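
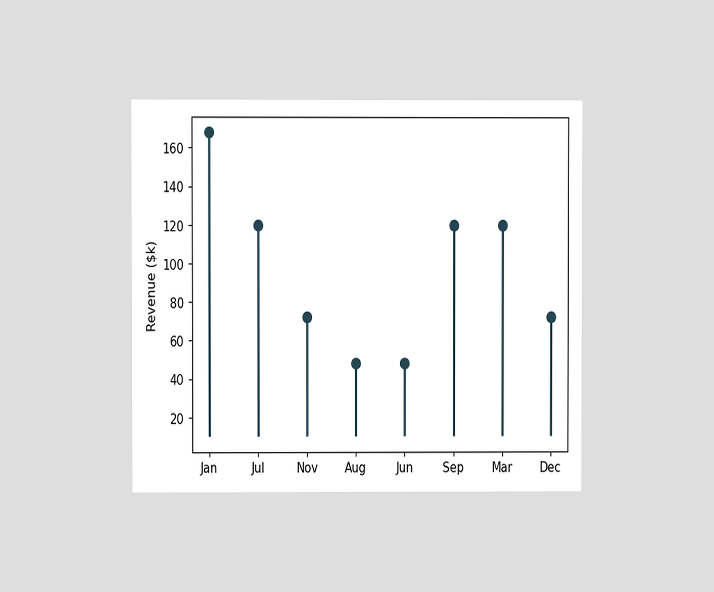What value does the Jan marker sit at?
The chart is viewed at a slight angle. The Jan marker sits at $168k.

$168k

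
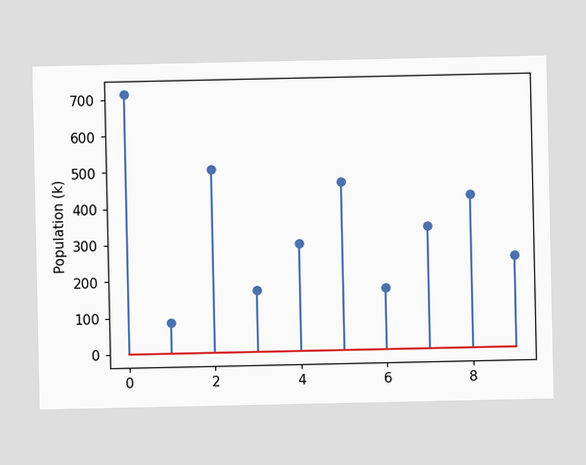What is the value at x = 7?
The stem at x=7 reaches 336k.

336k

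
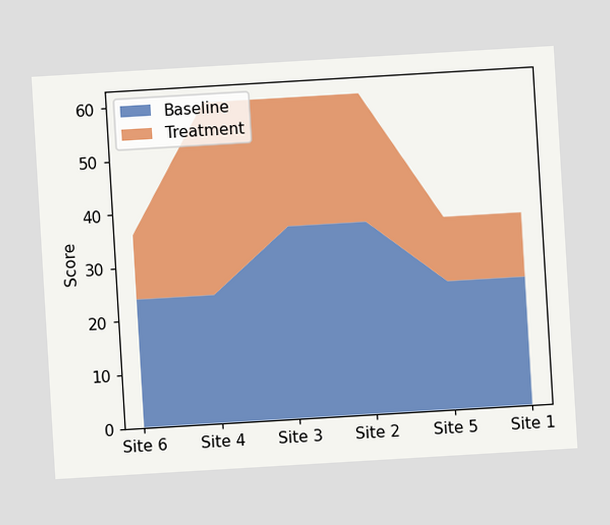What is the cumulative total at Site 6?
The chart is tilted about 3° counter-clockwise. The stacked total at Site 6 reaches 36.

36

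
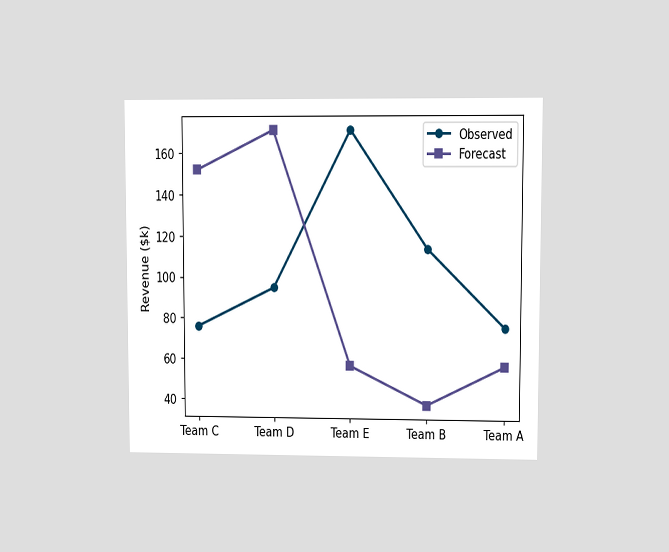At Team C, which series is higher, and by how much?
Forecast, by $76k

The chart is viewed at a slight angle. At Team C, Forecast sits above the other line by $76k.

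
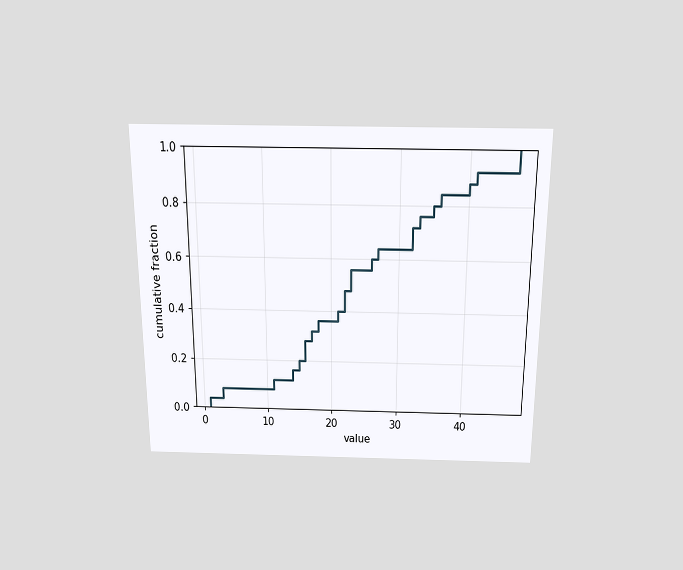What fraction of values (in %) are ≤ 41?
92%

The chart is viewed slightly from above. At x=41 the ECDF step is at 92%.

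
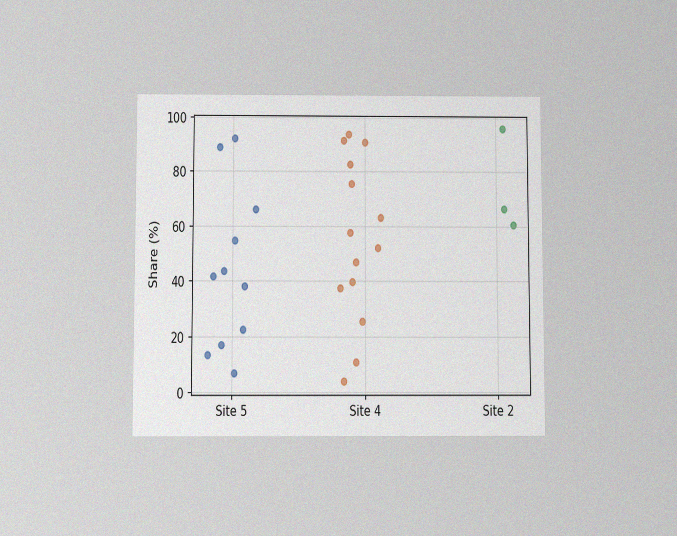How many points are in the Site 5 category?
11

The chart is viewed slightly from below, with some photo noise. Counting the markers in the Site 5 column gives 11.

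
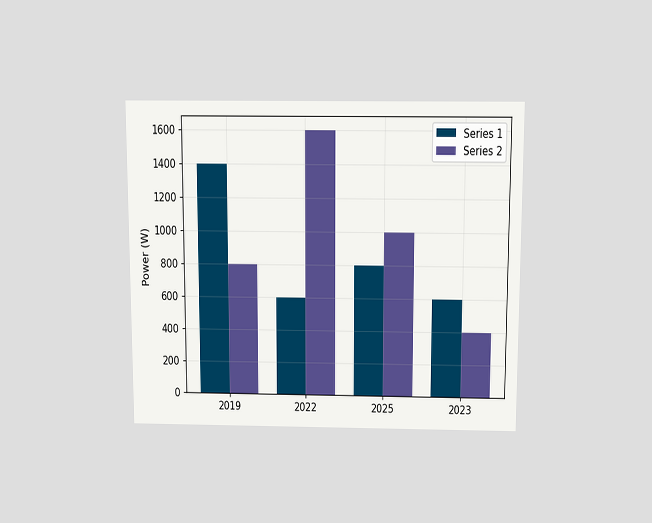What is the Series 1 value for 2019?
1400W

The chart is viewed slightly from above. The Series 1 bar at 2019 reaches 1400W on the y-axis.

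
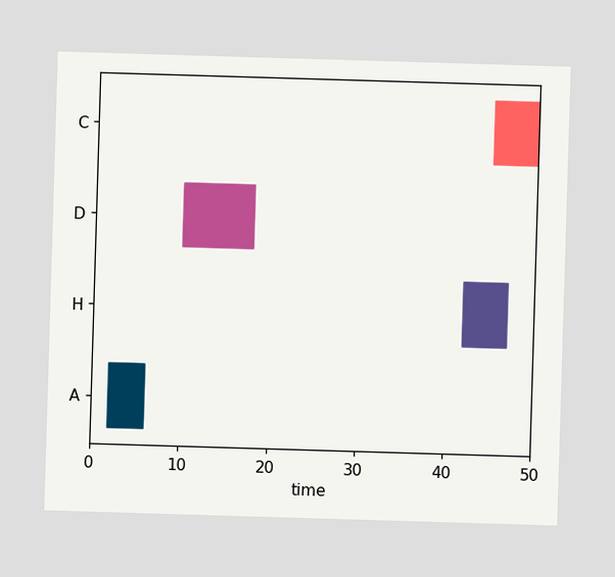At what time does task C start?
45

The C bar begins at t=45.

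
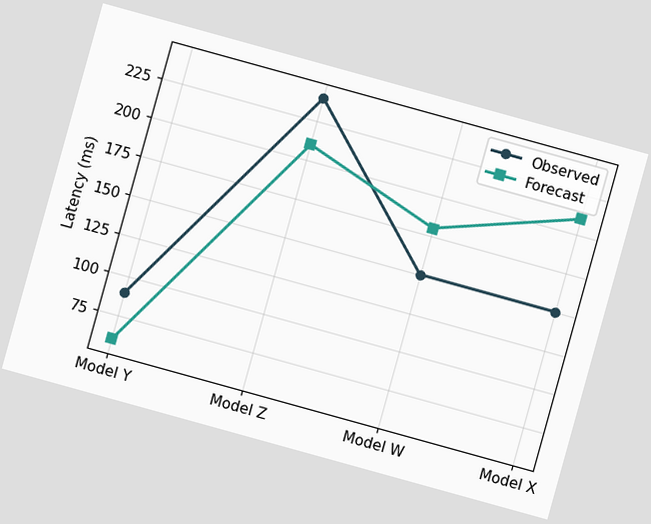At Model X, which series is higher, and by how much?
The chart is tilted about 15° clockwise. At Model X, Forecast sits above the other line by 60ms.

Forecast, by 60ms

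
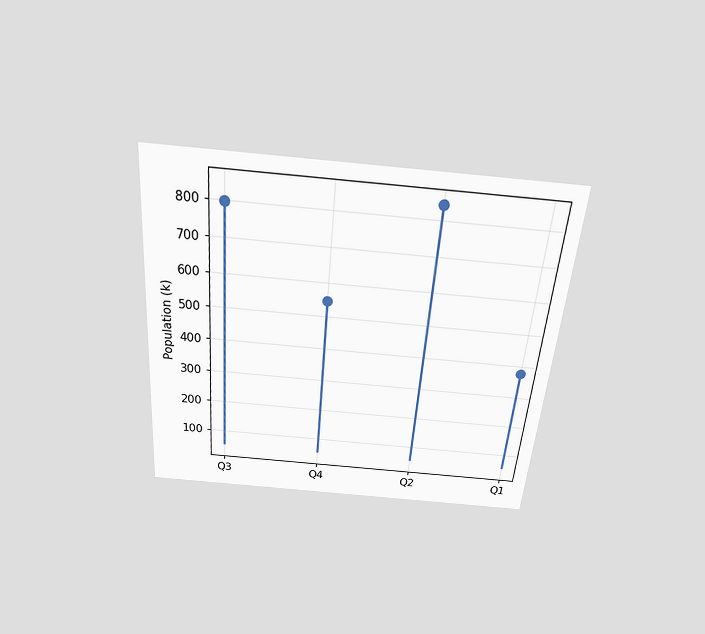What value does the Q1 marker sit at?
The chart is tilted about 5° clockwise and viewed slightly from above. The Q1 marker sits at 378k.

378k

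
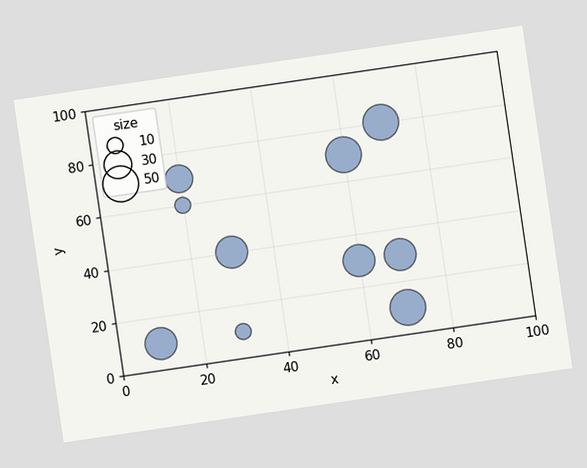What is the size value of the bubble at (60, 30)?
40

The chart is tilted about 8° counter-clockwise. Matching the bubble at (60, 30) against the size legend gives 40.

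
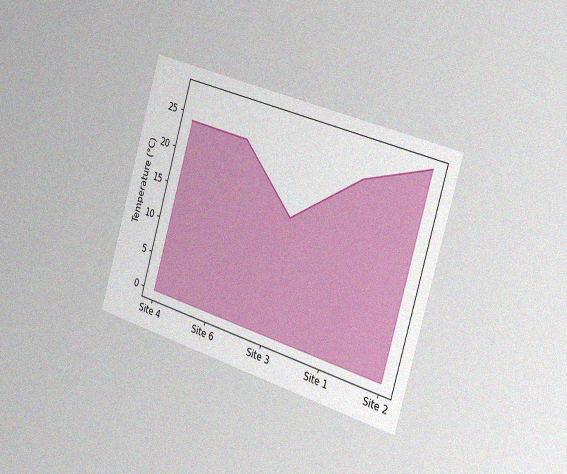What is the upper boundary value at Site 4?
24°C

The chart is tilted about 17° clockwise and viewed slightly from the right, with some photo noise. At Site 4 the upper boundary is at 24°C.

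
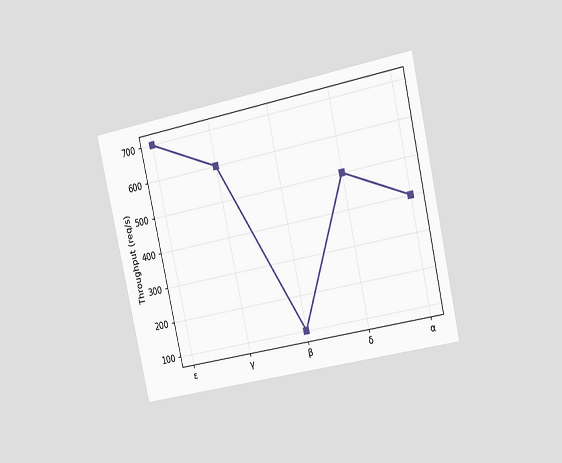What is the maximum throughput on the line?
The chart is tilted about 13° counter-clockwise and viewed slightly from the right. The highest point is at ε, and reading across to the y-axis gives 700req/s.

700req/s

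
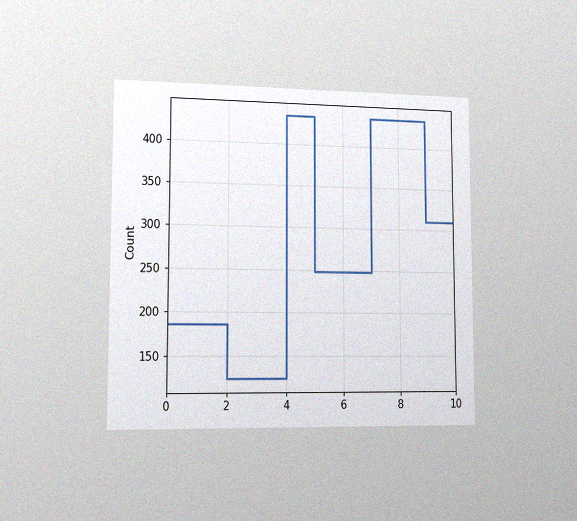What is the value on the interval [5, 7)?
248

The chart is viewed slightly from the left, with some photo noise. On [5, 7) the step sits at 248.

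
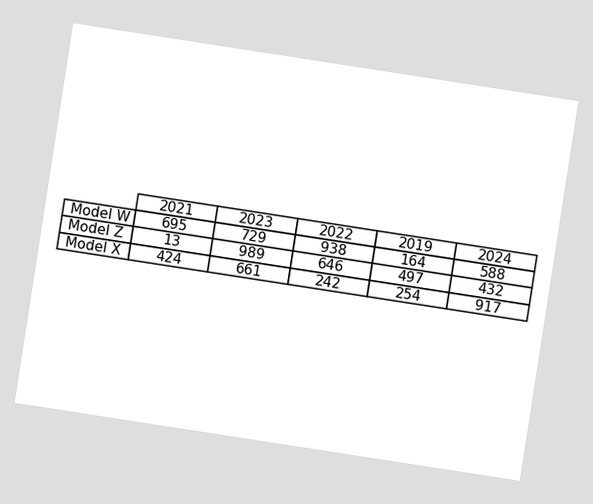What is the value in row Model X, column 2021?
424

The chart is tilted about 9° clockwise. The (Model X, 2021) cell reads 424.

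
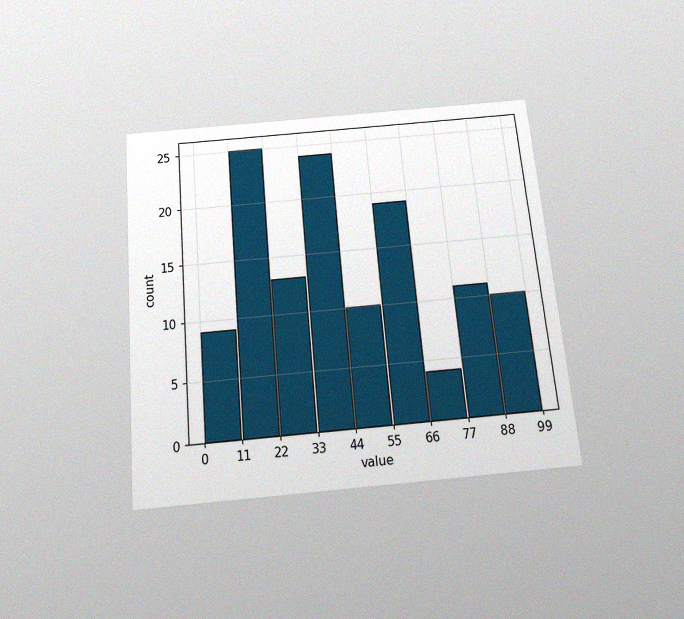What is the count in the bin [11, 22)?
The chart is tilted about 5° counter-clockwise and viewed slightly from below, with some photo noise. The [11, 22) bin has height 25.

25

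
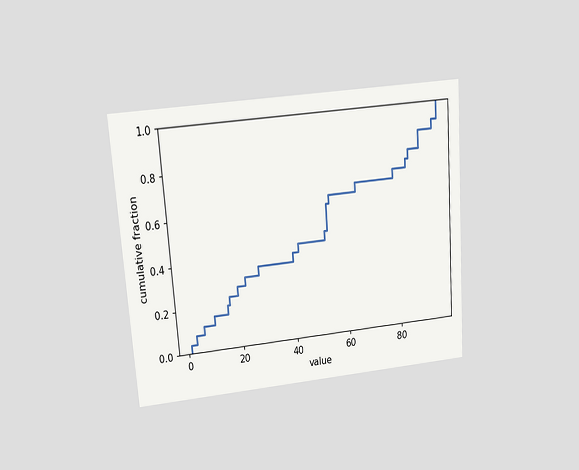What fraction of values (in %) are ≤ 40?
The chart is tilted about 4° counter-clockwise and viewed at a slight angle. At x=40 the ECDF step is at 40%.

40%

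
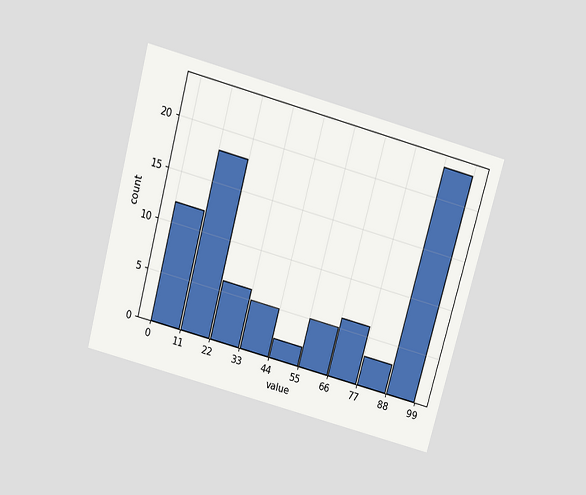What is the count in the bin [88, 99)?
23

The chart is tilted about 15° clockwise and viewed slightly from above. The [88, 99) bin has height 23.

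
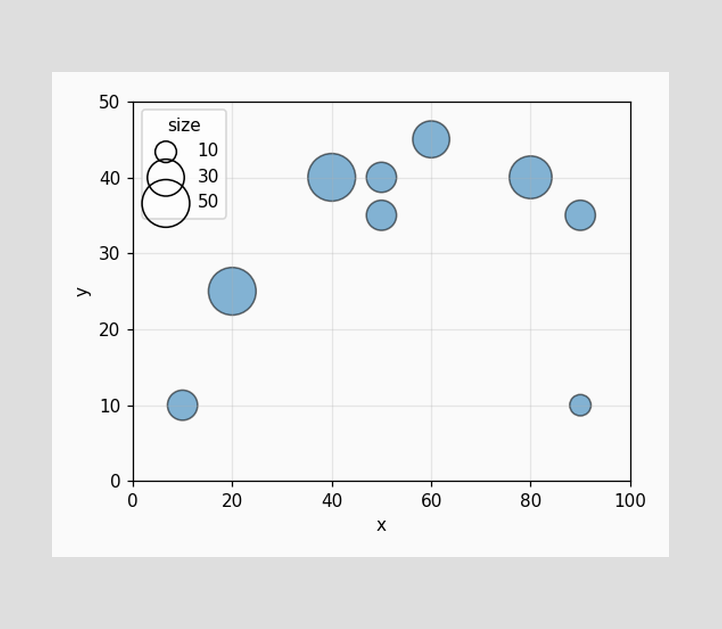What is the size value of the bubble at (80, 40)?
40

Matching the bubble at (80, 40) against the size legend gives 40.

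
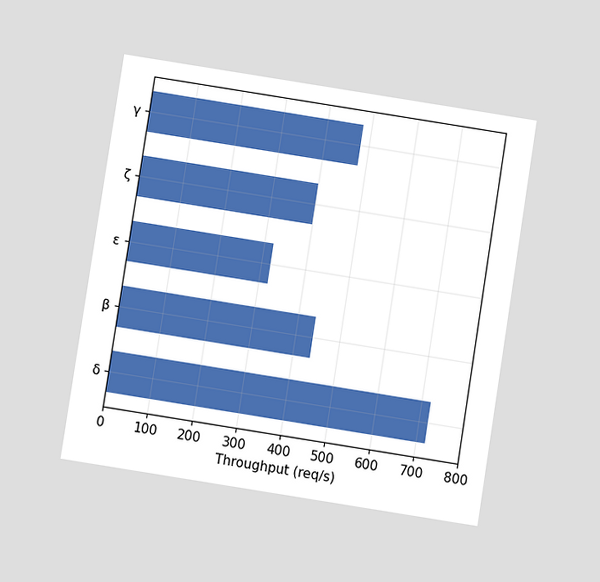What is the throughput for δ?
720req/s

The chart is tilted about 9° clockwise and viewed at a slight angle. Reading along the chart's x-axis, the δ bar reaches 720req/s.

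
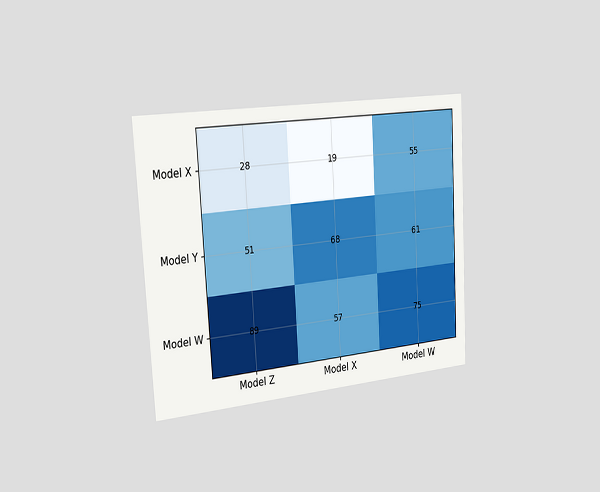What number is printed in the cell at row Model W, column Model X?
57

The chart is tilted about 3° counter-clockwise and viewed slightly from the left. The (Model W, Model X) cell reads 57.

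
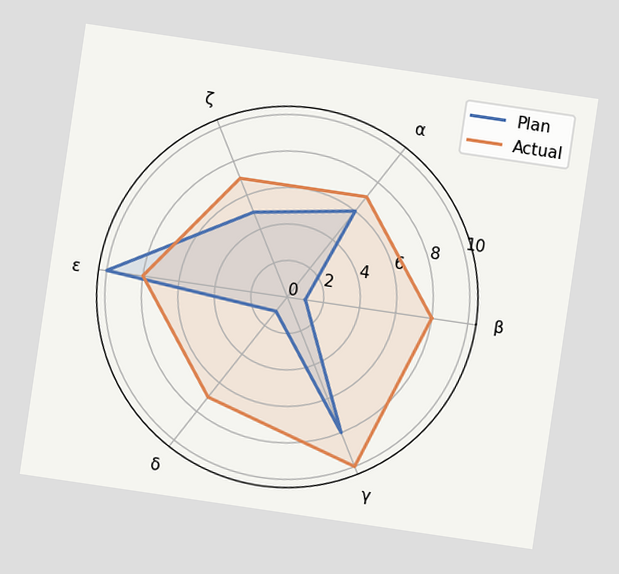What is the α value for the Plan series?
The chart is tilted about 8° clockwise. On the α axis, Plan reaches 6.

6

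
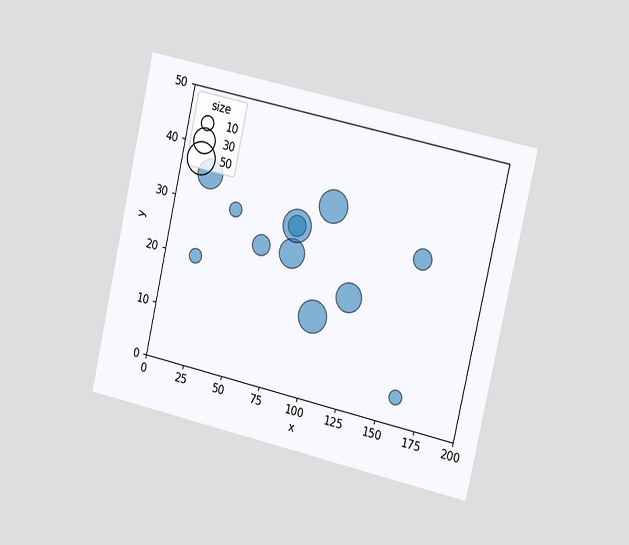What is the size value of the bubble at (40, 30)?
The chart is tilted about 13° clockwise and viewed slightly from the right. Matching the bubble at (40, 30) against the size legend gives 10.

10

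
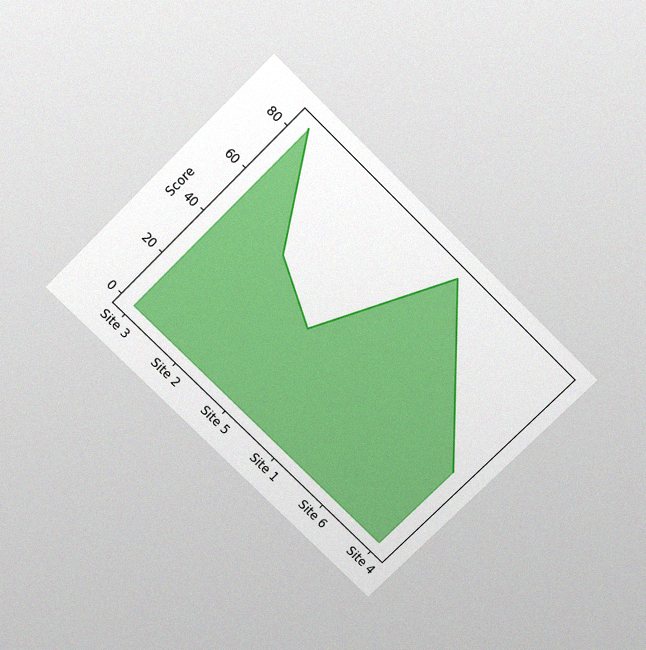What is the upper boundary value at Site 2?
48

The chart is tilted about 45° clockwise and viewed slightly from above, with some photo noise. At Site 2 the upper boundary is at 48.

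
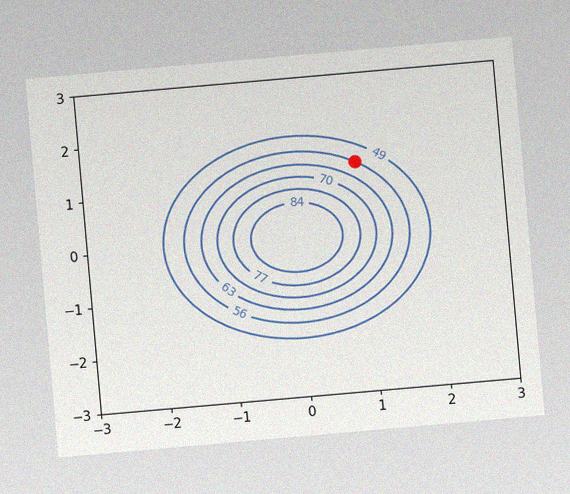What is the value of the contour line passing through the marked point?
The chart is tilted about 5° counter-clockwise, with some photo noise. The marked point sits on the contour labelled 56.

56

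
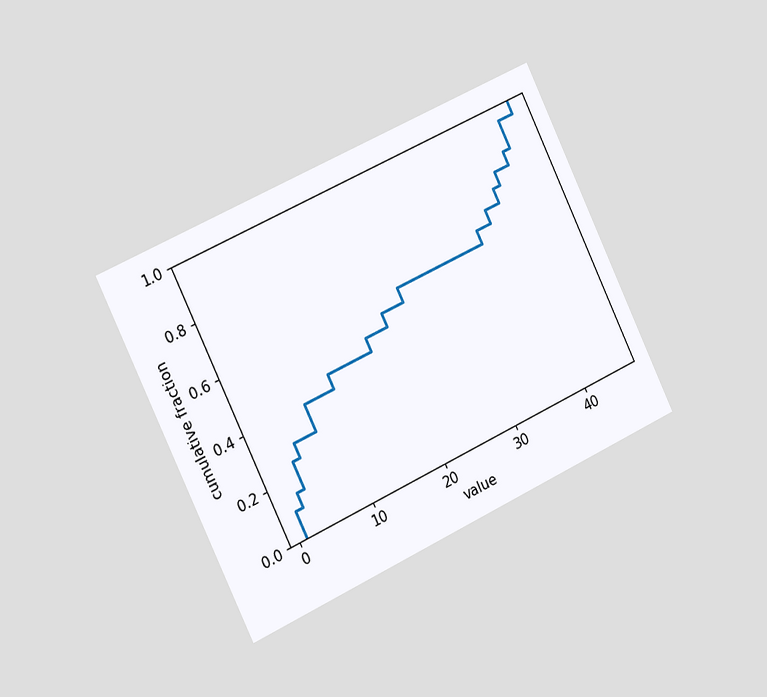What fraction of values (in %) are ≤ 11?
45%

The chart is tilted about 25° counter-clockwise and viewed slightly from the left. At x=11 the ECDF step is at 45%.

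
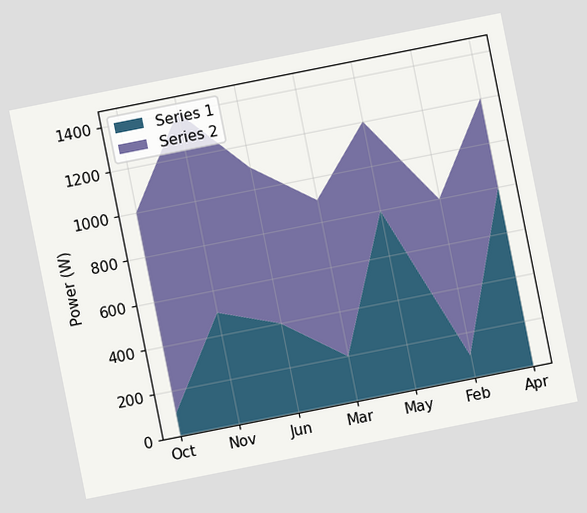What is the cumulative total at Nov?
1400W

The chart is tilted about 11° counter-clockwise. The stacked total at Nov reaches 1400W.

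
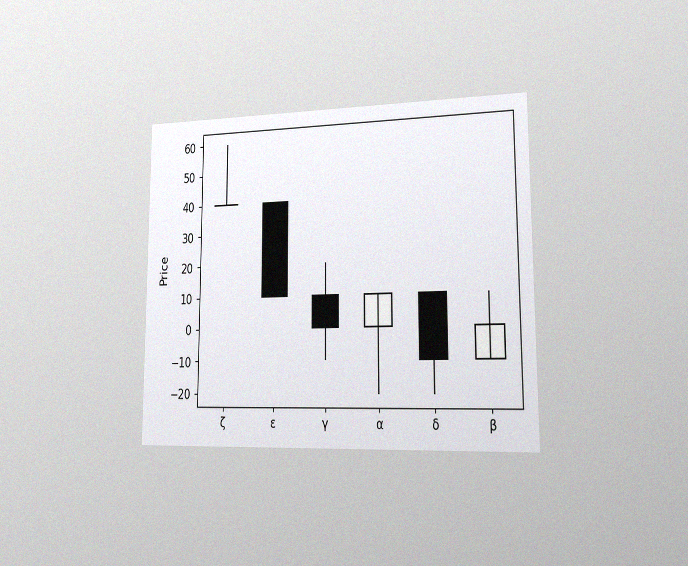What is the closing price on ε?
The chart is viewed slightly from the right, with some photo noise. The ε candle closes at 10.

10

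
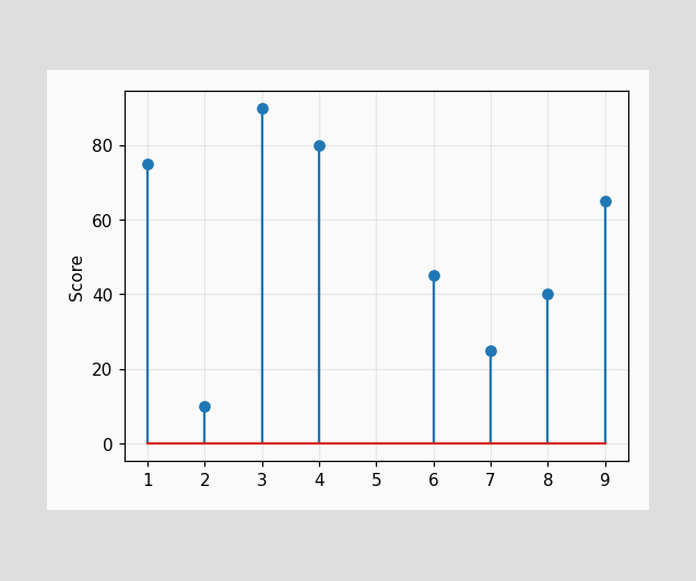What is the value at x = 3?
90

The stem at x=3 reaches 90.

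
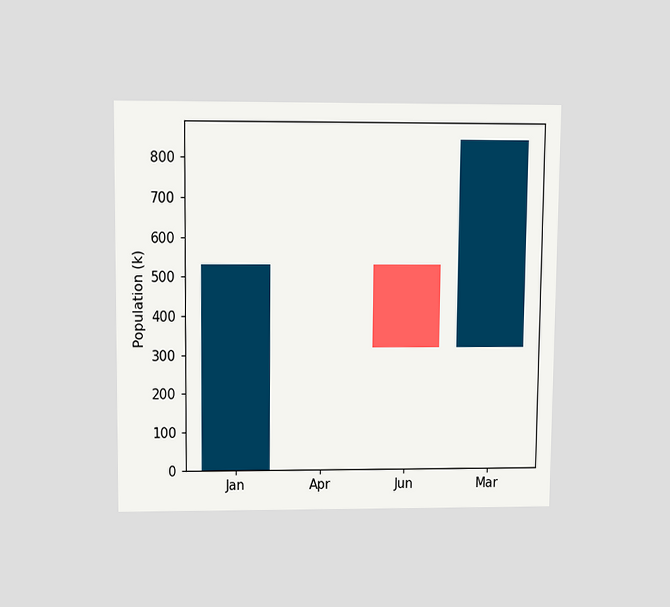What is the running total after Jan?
530k

The chart is viewed slightly from above. After Jan the running total reaches 530k.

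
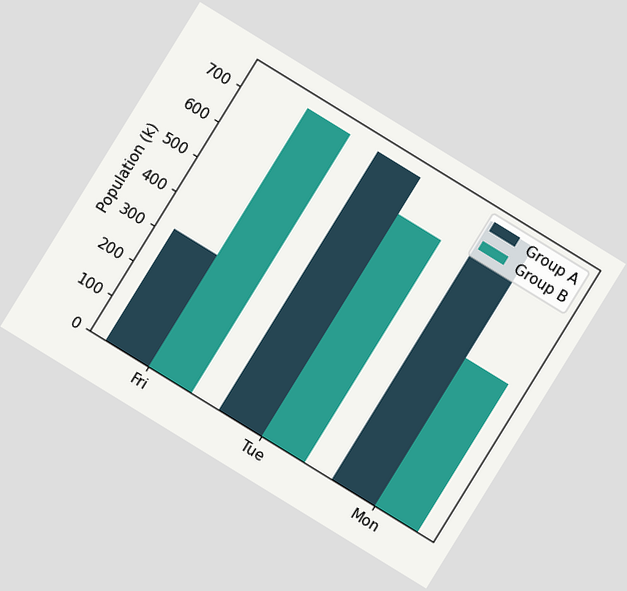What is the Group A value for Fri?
318k

The chart is tilted about 32° clockwise. The Group A bar at Fri reaches 318k on the y-axis.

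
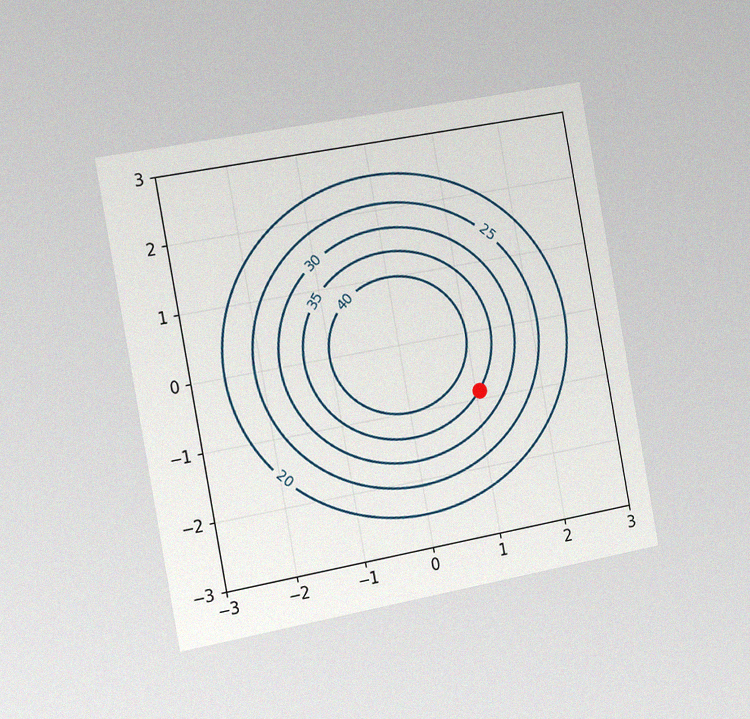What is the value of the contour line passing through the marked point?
The chart is tilted about 10° counter-clockwise and viewed slightly from the left, with some photo noise. The marked point sits on the contour labelled 35.

35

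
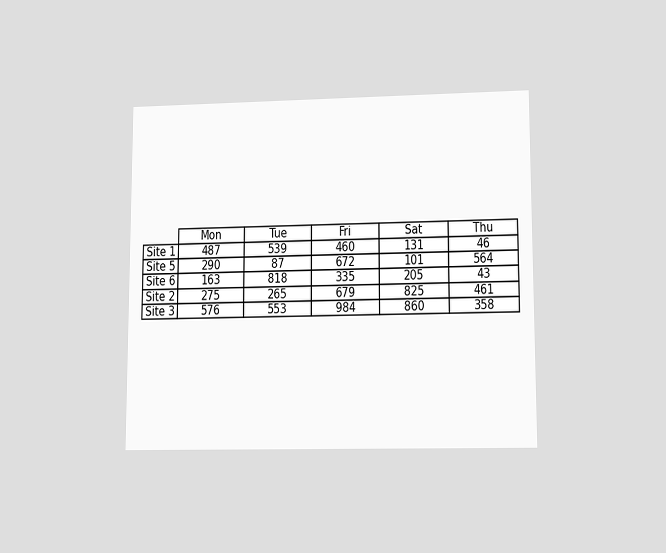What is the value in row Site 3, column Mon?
The chart is viewed at a slight angle. The (Site 3, Mon) cell reads 576.

576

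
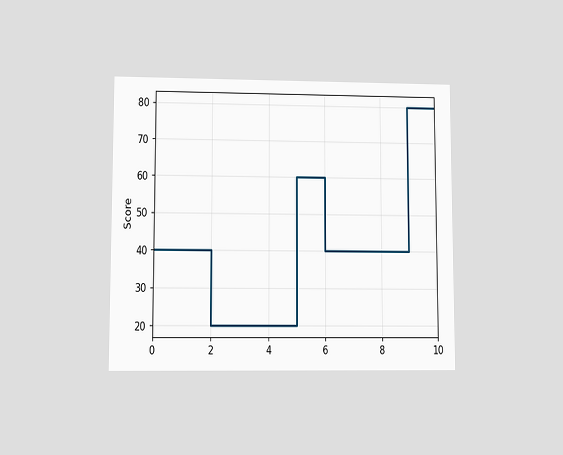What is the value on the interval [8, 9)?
The chart is viewed at a slight angle. On [8, 9) the step sits at 40.

40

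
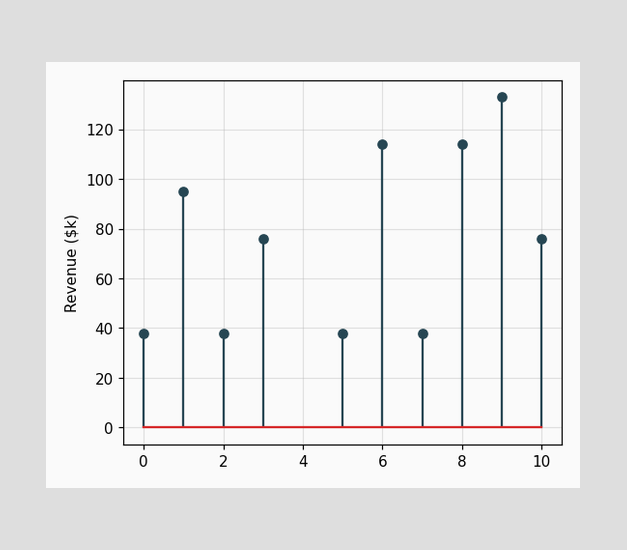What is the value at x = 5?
$38k

The stem at x=5 reaches $38k.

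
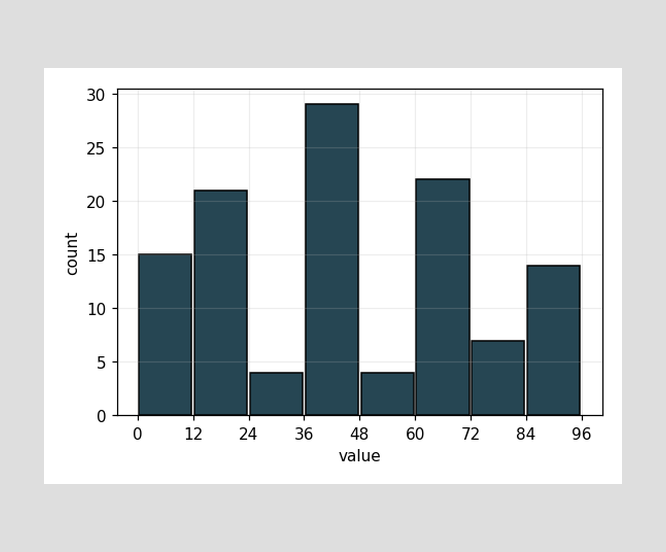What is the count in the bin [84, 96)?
14

The [84, 96) bin has height 14.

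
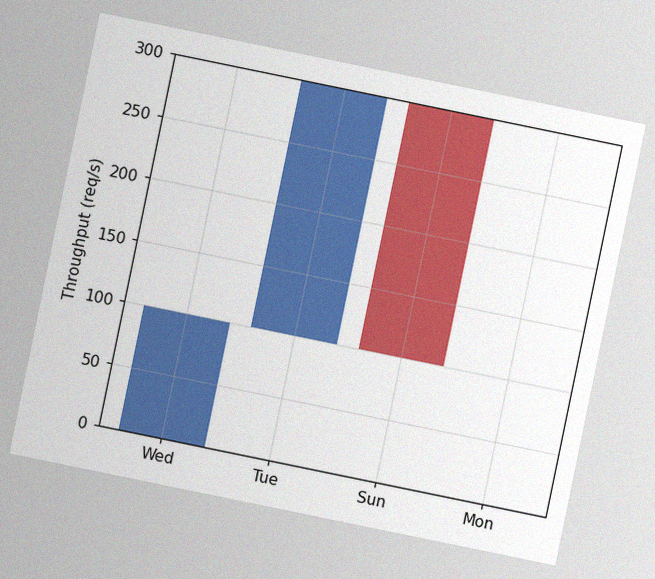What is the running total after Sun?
100req/s

The chart is tilted about 12° clockwise, with some photo noise. After Sun the running total reaches 100req/s.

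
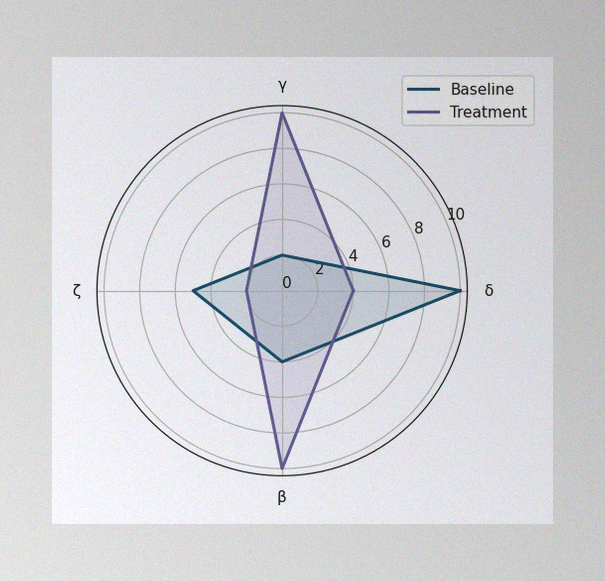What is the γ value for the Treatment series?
10

The image has some photo noise and uneven lighting. On the γ axis, Treatment reaches 10.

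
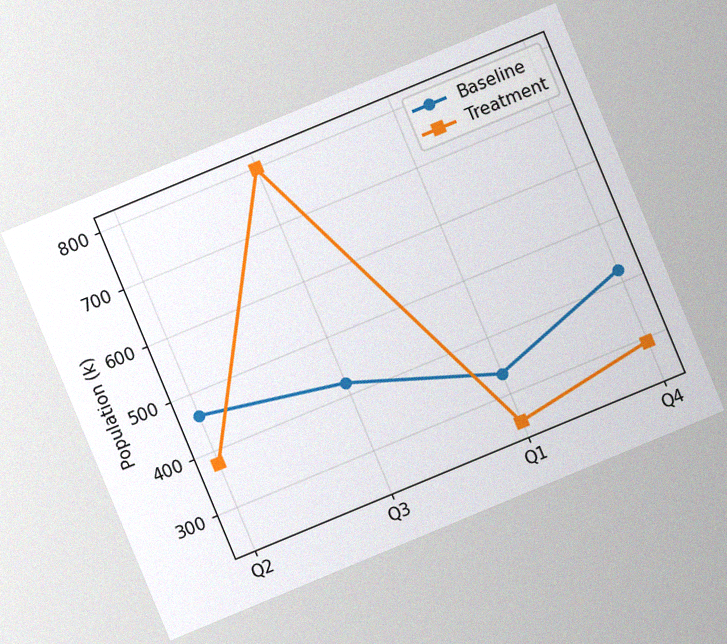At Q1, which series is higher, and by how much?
The chart is tilted about 23° counter-clockwise, with some photo noise. At Q1, Baseline sits above the other line by 84k.

Baseline, by 84k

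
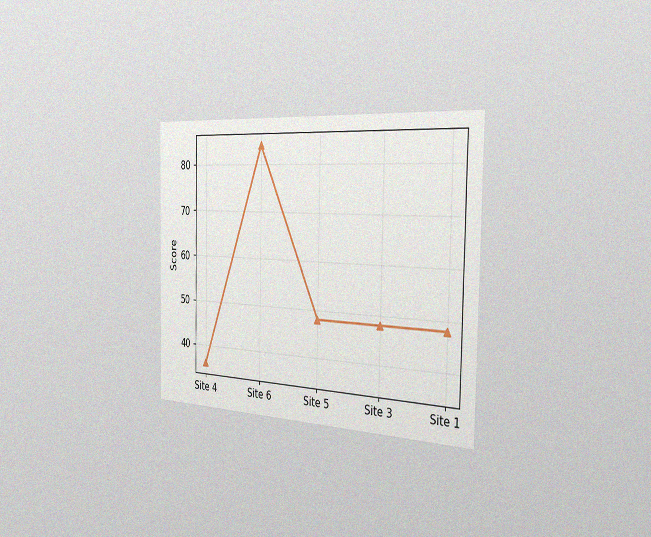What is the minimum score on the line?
The chart is viewed slightly from the right, with some photo noise. The lowest point is at Site 4, and reading across to the y-axis gives 36.

36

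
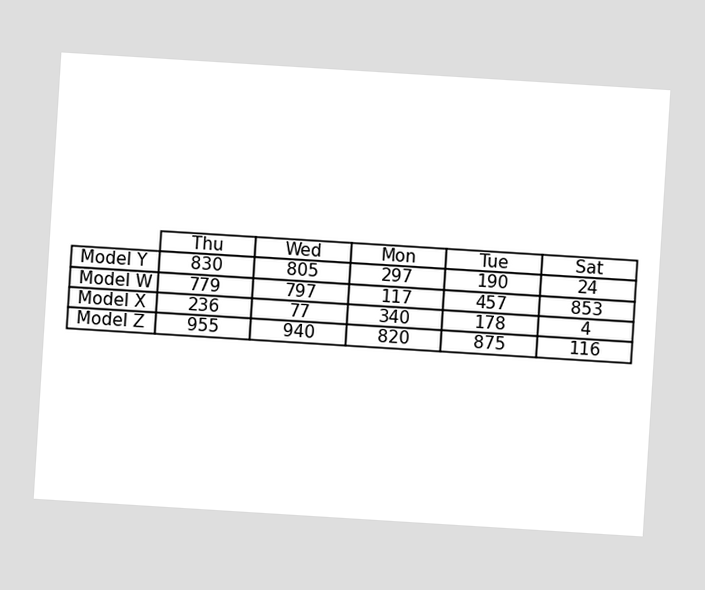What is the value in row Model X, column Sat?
4

The chart is tilted about 4° clockwise. The (Model X, Sat) cell reads 4.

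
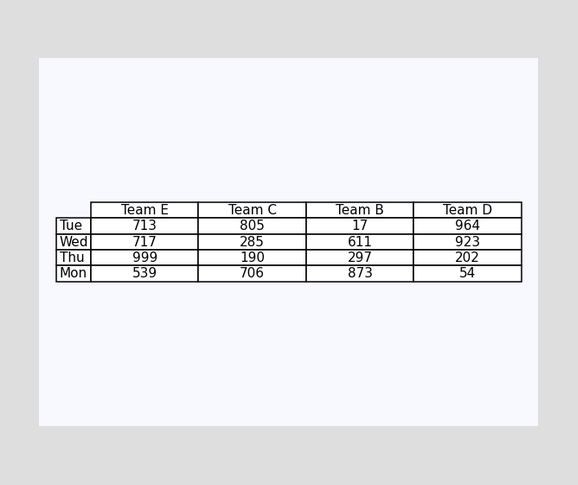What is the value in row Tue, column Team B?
17

The (Tue, Team B) cell reads 17.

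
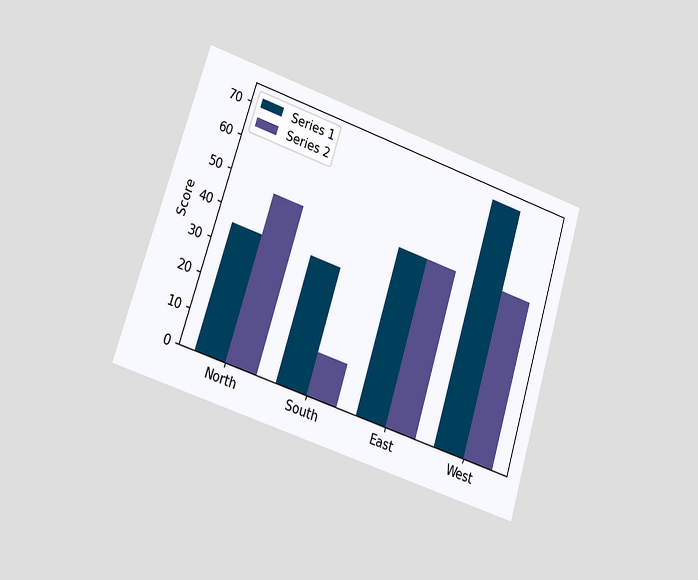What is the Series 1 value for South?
The chart is tilted about 17° clockwise and viewed at a slight angle. The Series 1 bar at South reaches 36 on the y-axis.

36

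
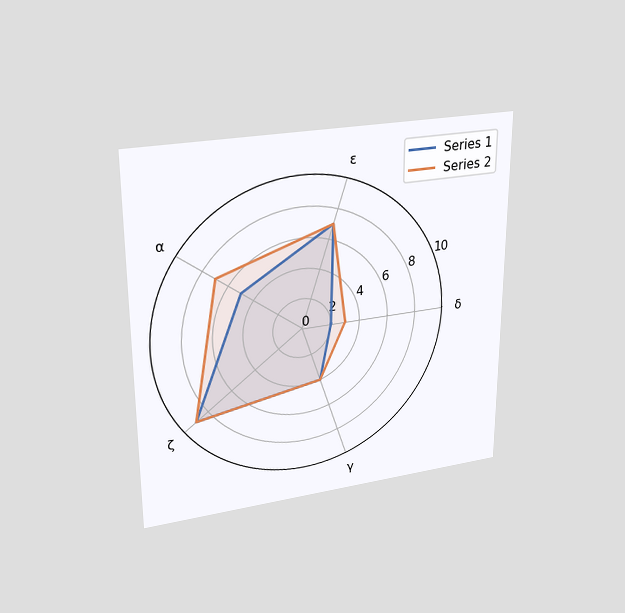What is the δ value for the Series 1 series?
2

The chart is viewed slightly from above. On the δ axis, Series 1 reaches 2.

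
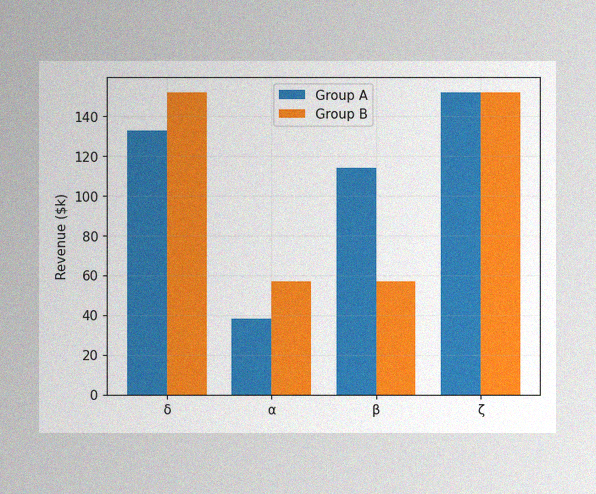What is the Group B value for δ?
The image has some photo noise and uneven lighting. The Group B bar at δ reaches $152k on the y-axis.

$152k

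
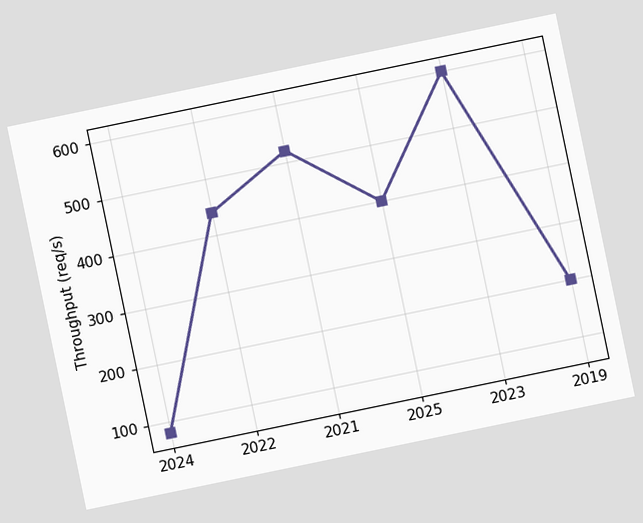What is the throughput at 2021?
The chart is tilted about 12° counter-clockwise. At 2021, the line is at 520req/s.

520req/s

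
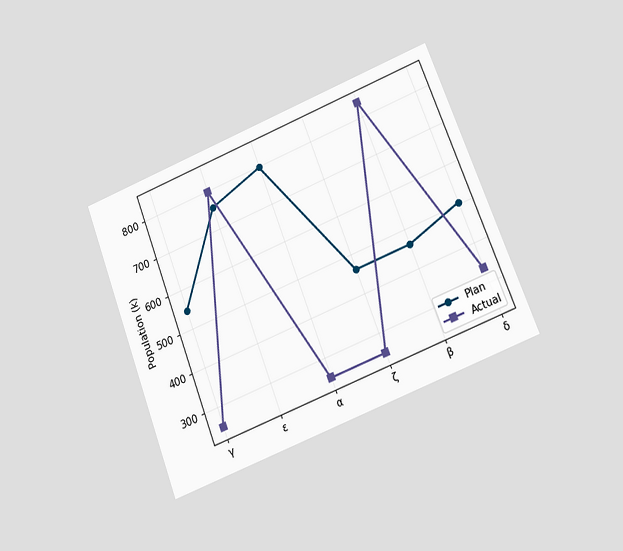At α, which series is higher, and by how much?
Plan, by 546k

The chart is tilted about 21° counter-clockwise and viewed at a slight angle. At α, Plan sits above the other line by 546k.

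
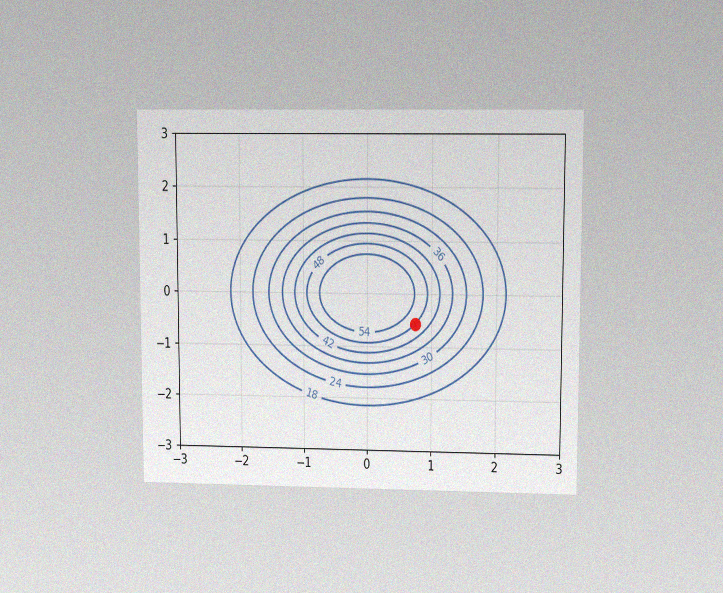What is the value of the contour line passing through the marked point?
The chart is viewed at a slight angle, with some photo noise. The marked point sits on the contour labelled 48.

48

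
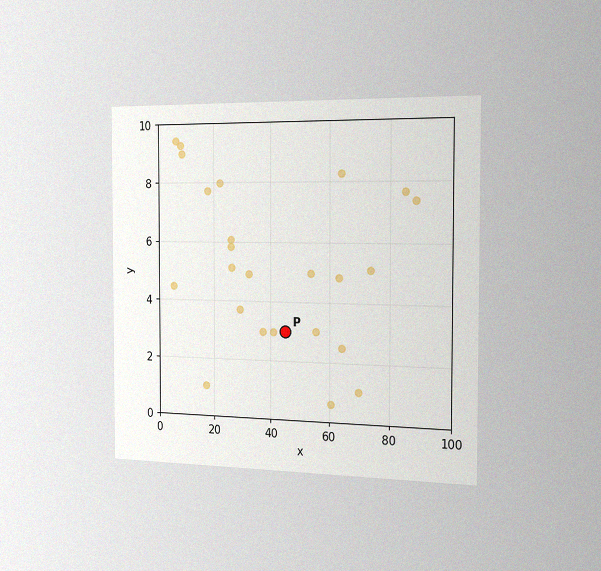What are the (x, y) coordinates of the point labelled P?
The chart is viewed slightly from the right, with some photo noise. Following the gridlines from P to each axis, P sits at (45, 3).

(45, 3)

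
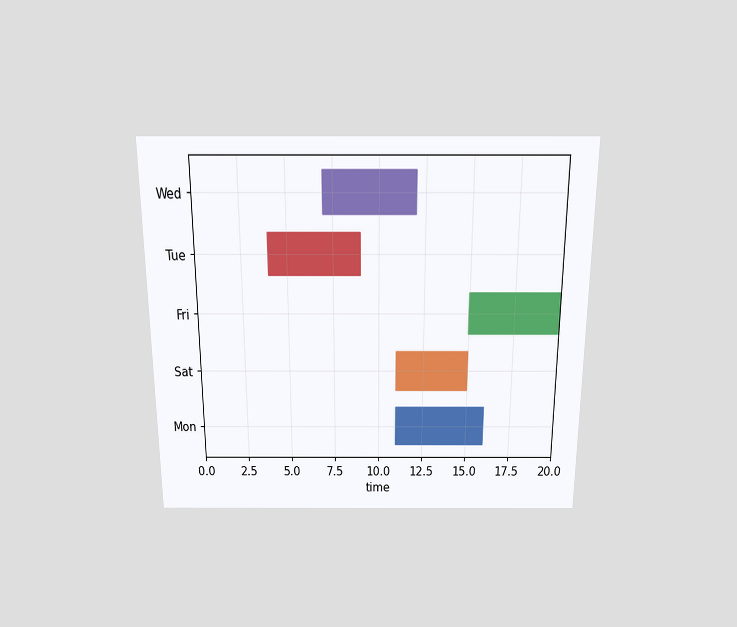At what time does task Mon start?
11

The chart is viewed slightly from above. The Mon bar begins at t=11.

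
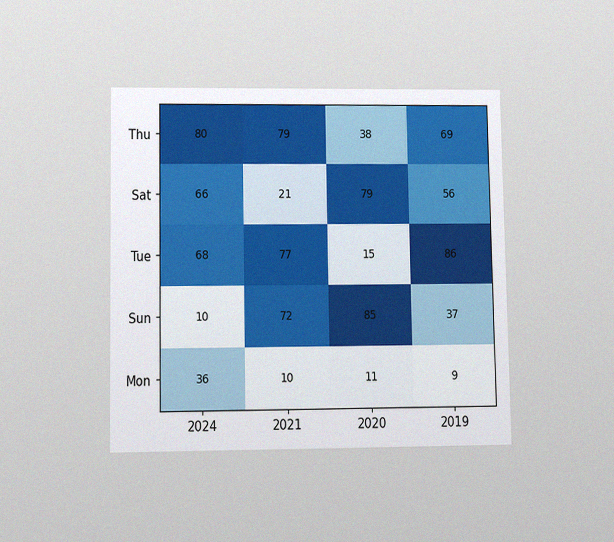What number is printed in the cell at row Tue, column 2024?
The chart is viewed at a slight angle, with some photo noise. The (Tue, 2024) cell reads 68.

68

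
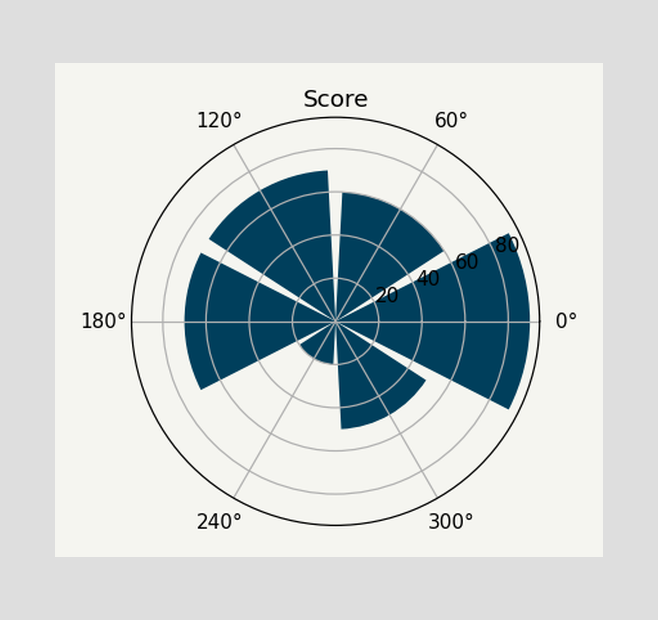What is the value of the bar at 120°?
The bar at 120° reaches 70 on the radial axis.

70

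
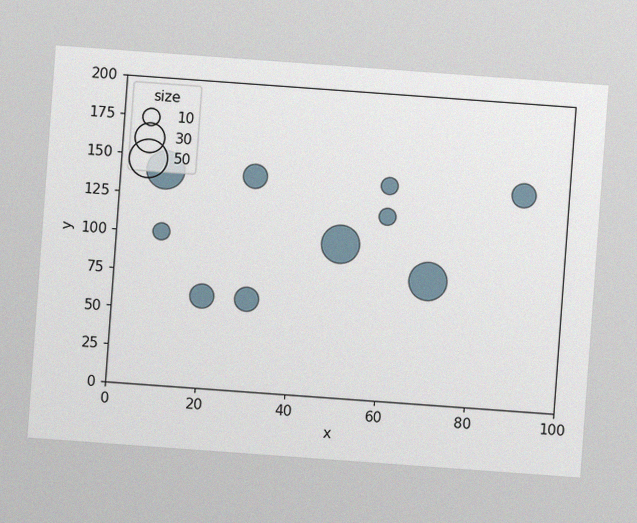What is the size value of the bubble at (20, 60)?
The chart is tilted about 4° clockwise, with some photo noise. Matching the bubble at (20, 60) against the size legend gives 20.

20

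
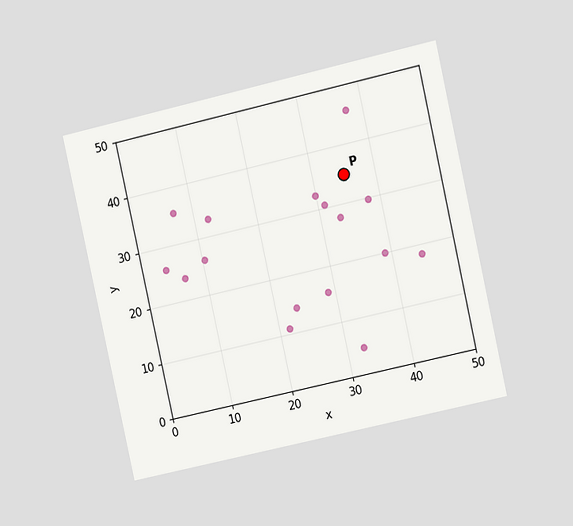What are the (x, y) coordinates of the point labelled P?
(35, 35)

The chart is tilted about 13° counter-clockwise and viewed at a slight angle. Following the gridlines from P to each axis, P sits at (35, 35).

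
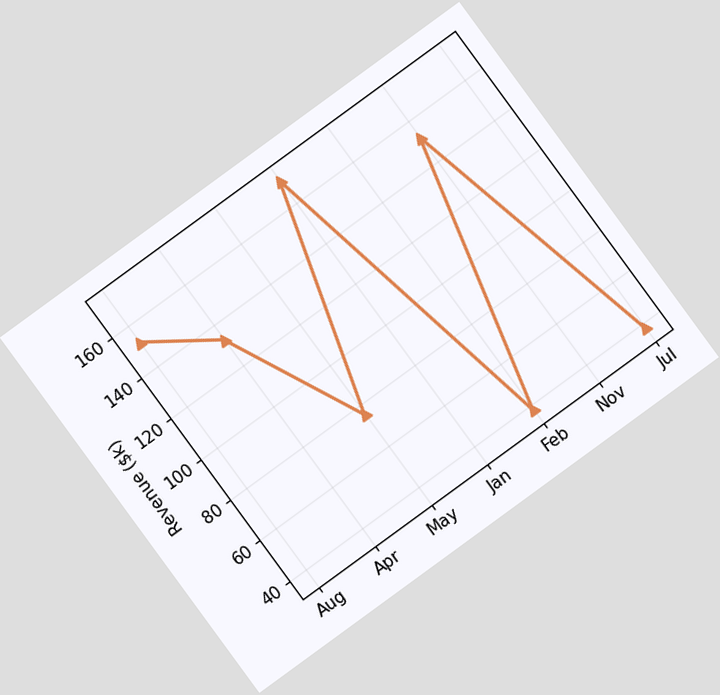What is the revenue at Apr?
The chart is tilted about 36° counter-clockwise. At Apr, the line is at $133k.

$133k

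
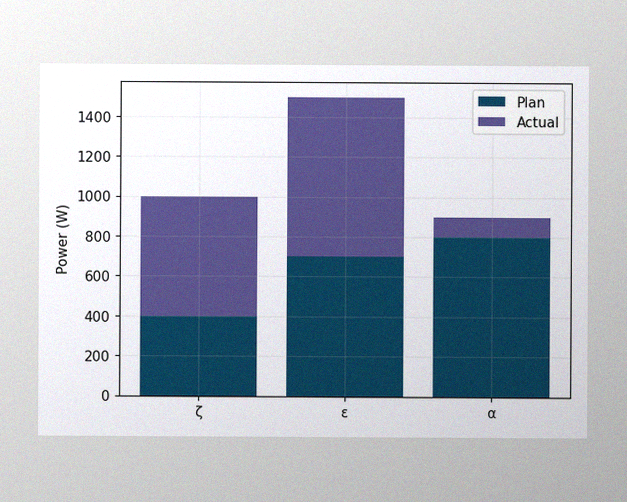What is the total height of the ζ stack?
1000W

The image has some photo noise and uneven lighting. The ζ stack's top reaches 1000W on the y-axis.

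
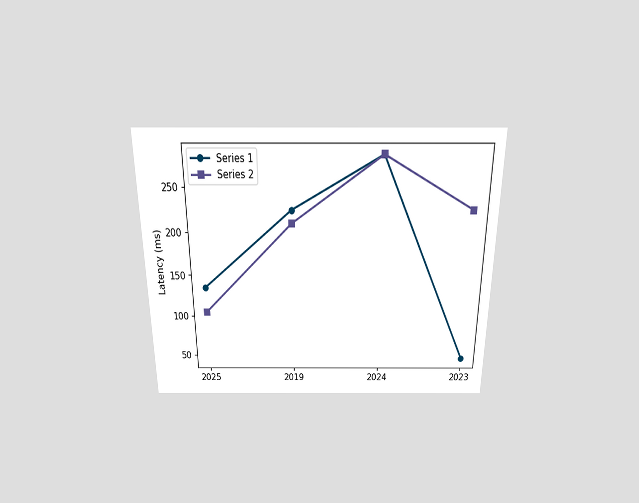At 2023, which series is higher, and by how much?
Series 2, by 180ms

The chart is viewed slightly from above. At 2023, Series 2 sits above the other line by 180ms.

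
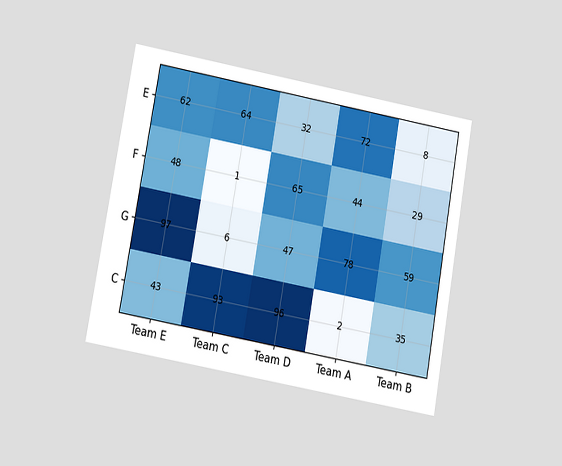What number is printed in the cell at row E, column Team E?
The chart is tilted about 10° clockwise and viewed at a slight angle. The (E, Team E) cell reads 62.

62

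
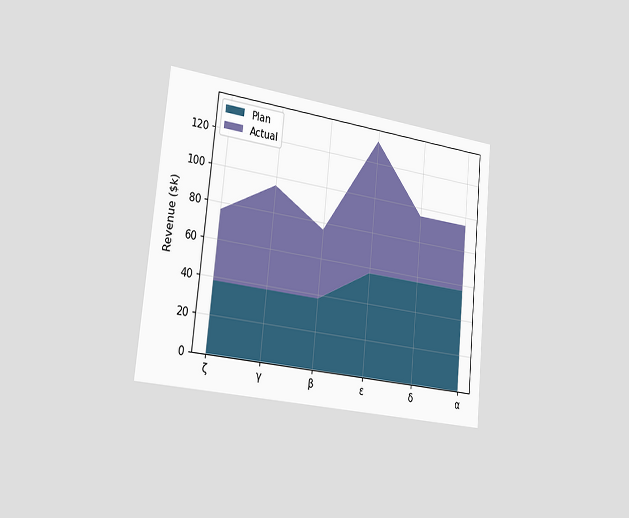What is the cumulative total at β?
$76k

The chart is tilted about 6° clockwise and viewed slightly from the left. The stacked total at β reaches $76k.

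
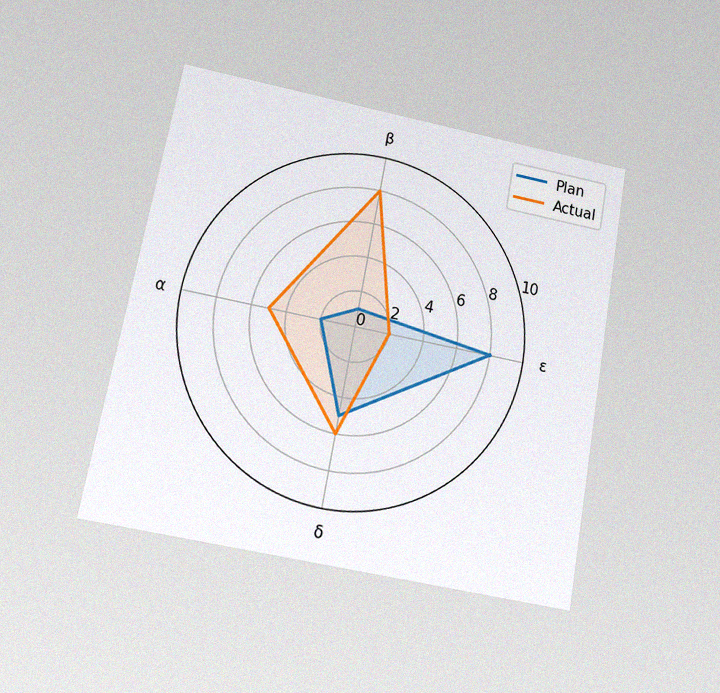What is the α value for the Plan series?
The chart is tilted about 10° clockwise and viewed at a slight angle, with some photo noise. On the α axis, Plan reaches 2.

2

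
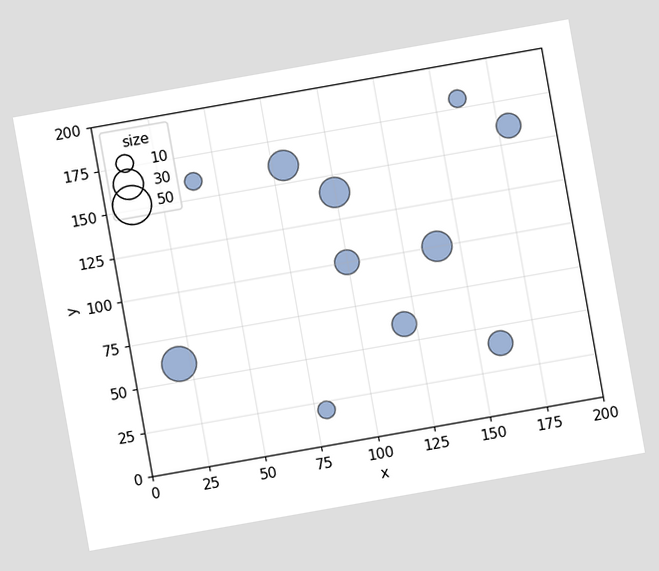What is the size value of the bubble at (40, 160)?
10

The chart is tilted about 10° counter-clockwise. Matching the bubble at (40, 160) against the size legend gives 10.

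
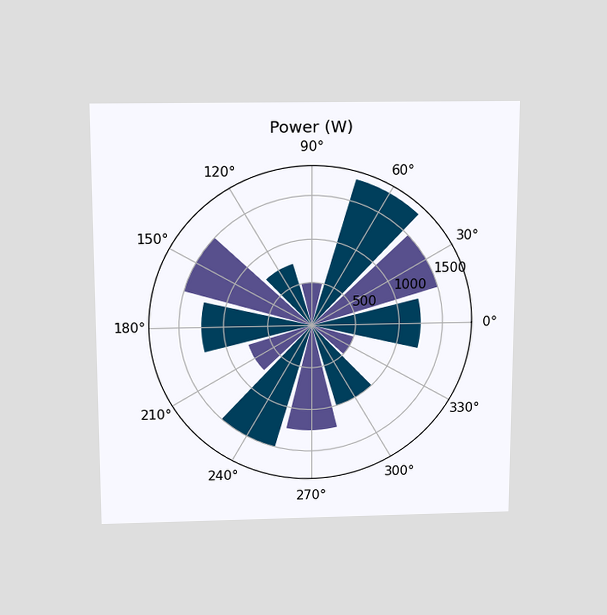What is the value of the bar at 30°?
1500W

The chart is viewed slightly from above. The bar at 30° reaches 1500W on the radial axis.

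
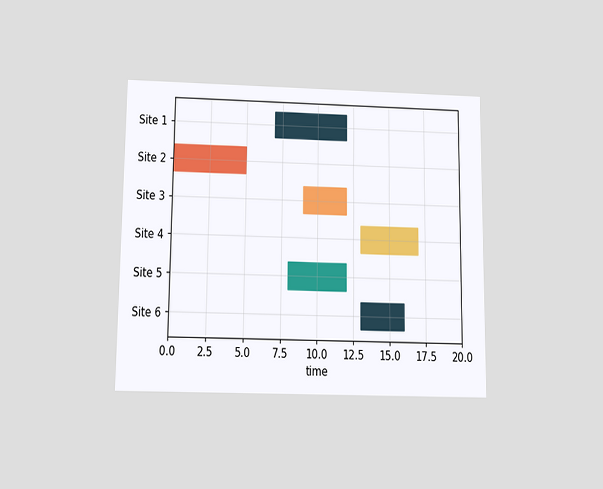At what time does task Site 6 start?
The chart is viewed slightly from below. The Site 6 bar begins at t=13.

13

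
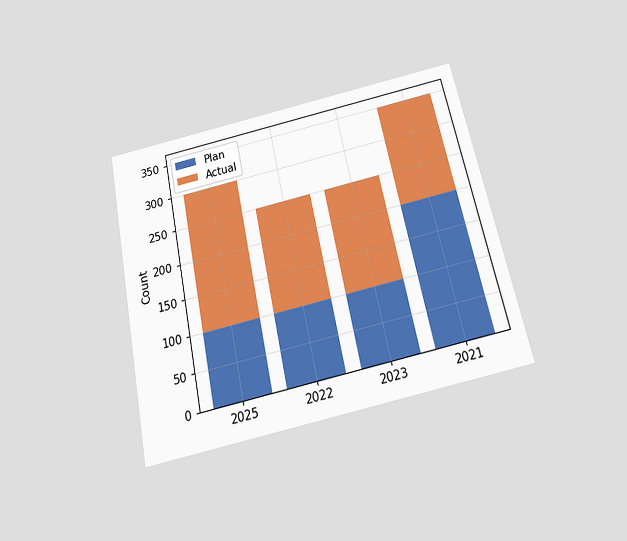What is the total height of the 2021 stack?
The chart is tilted about 12° counter-clockwise and viewed slightly from below. The 2021 stack's top reaches 350 on the y-axis.

350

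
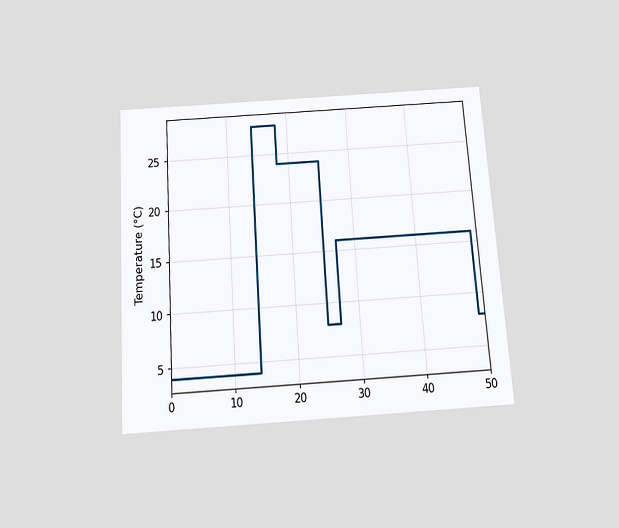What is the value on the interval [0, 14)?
The chart is tilted about 4° counter-clockwise and viewed slightly from below. On [0, 14) the step sits at 4°C.

4°C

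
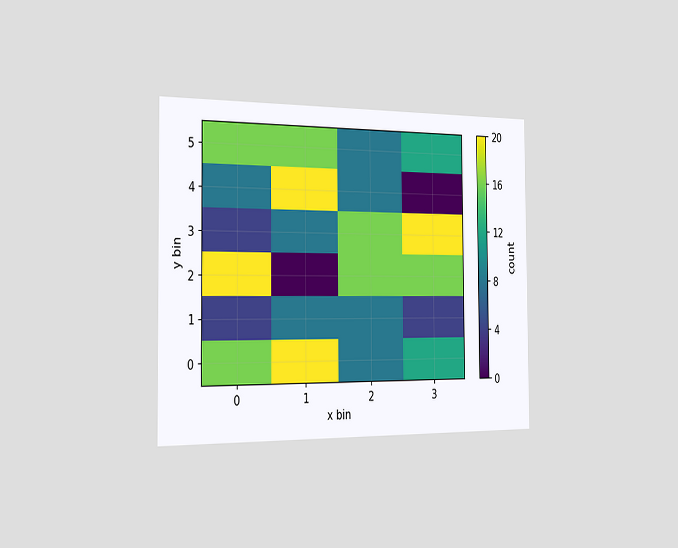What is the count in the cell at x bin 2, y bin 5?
8

The chart is viewed slightly from the left. Matching the cell (2, 5) against the colorbar gives 8.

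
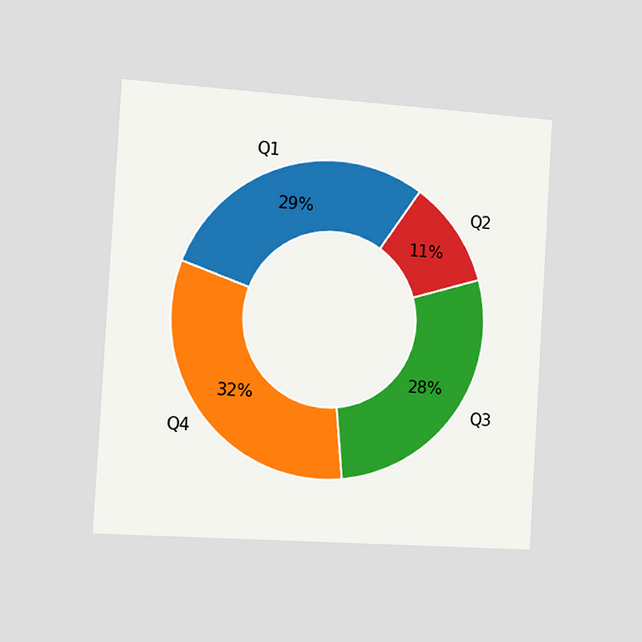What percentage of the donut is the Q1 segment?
29%

The chart is tilted about 3° clockwise and viewed slightly from the left. The Q1 segment takes up 29% of the ring.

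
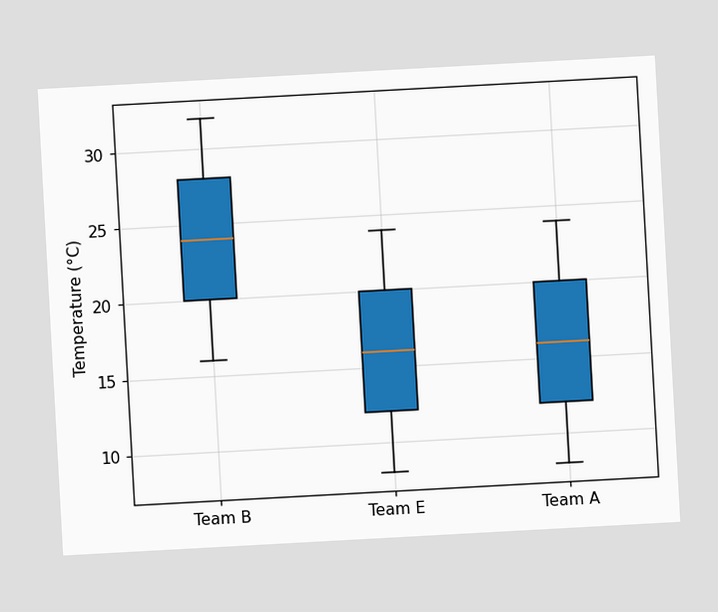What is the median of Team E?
16°C

The chart is tilted about 3° counter-clockwise. The median line in the Team E box sits at 16°C.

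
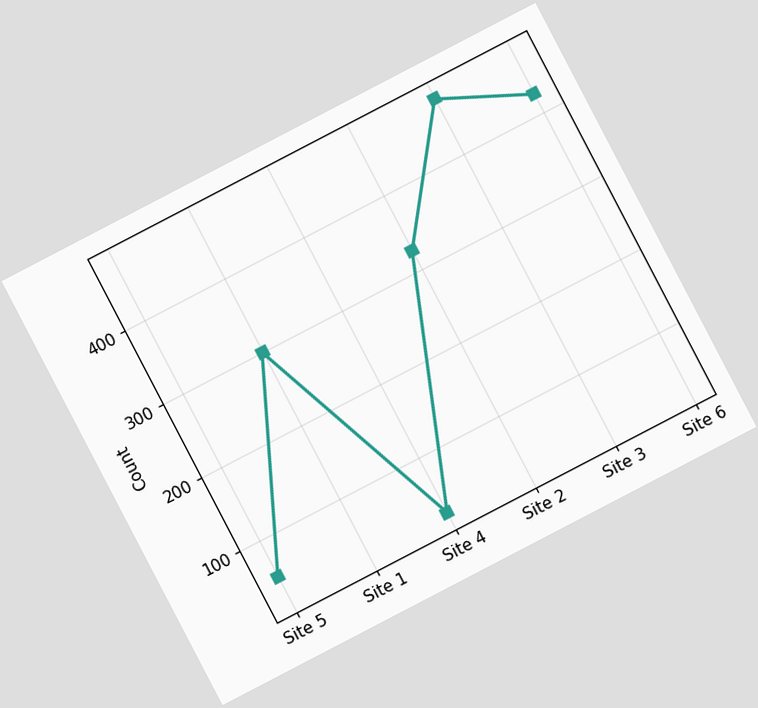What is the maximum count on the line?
The chart is tilted about 28° counter-clockwise. The highest point is at Site 3, and reading across to the y-axis gives 475.

475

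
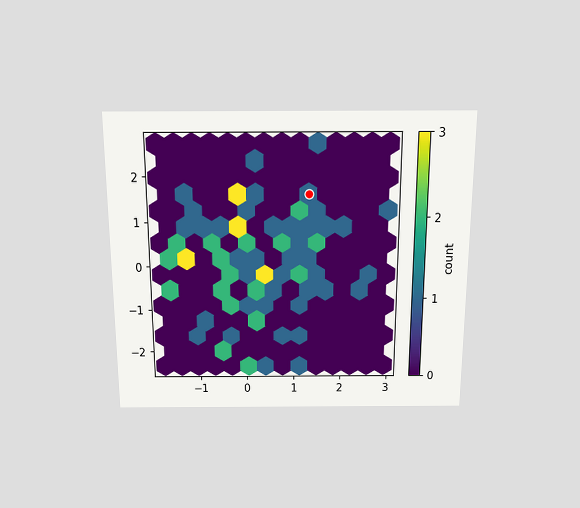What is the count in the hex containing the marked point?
The chart is viewed slightly from above. The marked hex reads 1 on the colorbar.

1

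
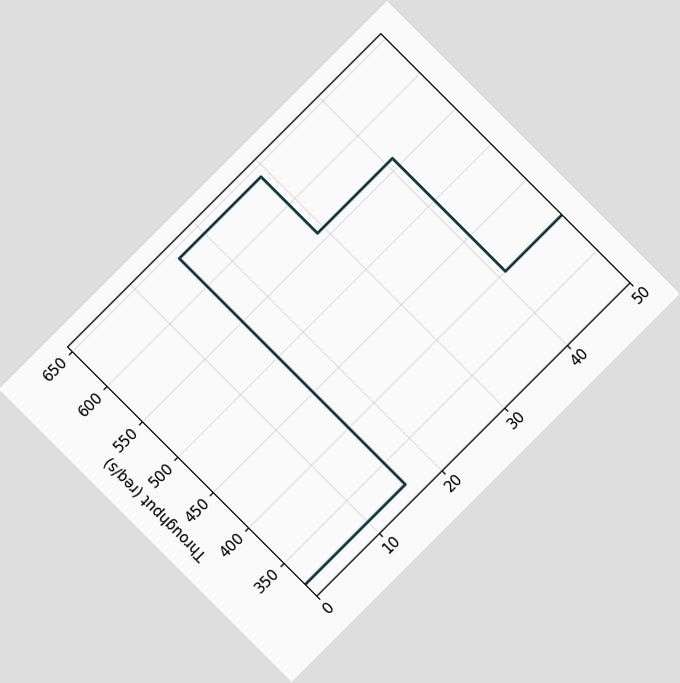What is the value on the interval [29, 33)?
560req/s

The chart is tilted about 45° counter-clockwise. On [29, 33) the step sits at 560req/s.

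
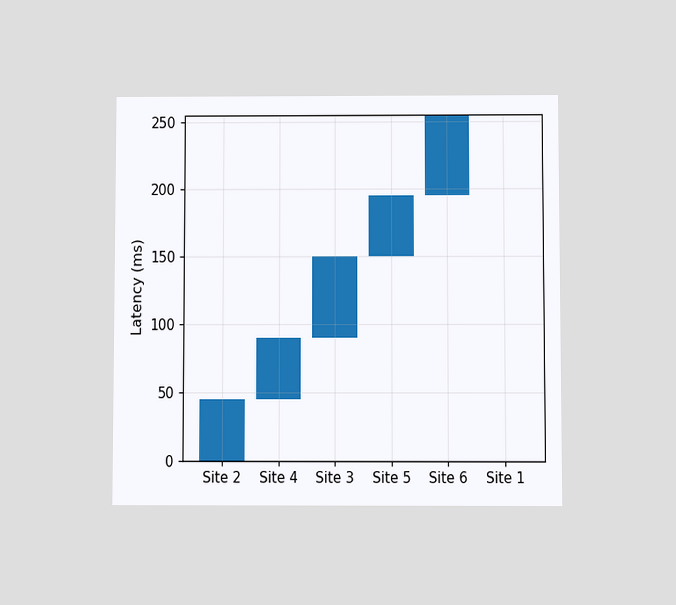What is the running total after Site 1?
The chart is viewed at a slight angle. After Site 1 the running total reaches 255ms.

255ms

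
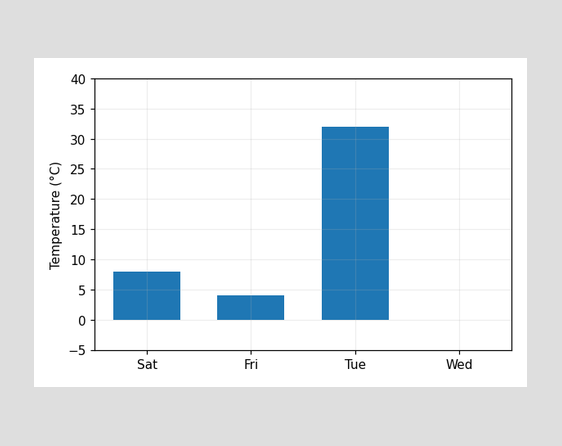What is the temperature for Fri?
4°C

Reading along the chart's y-axis, the Fri bar reaches 4°C.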